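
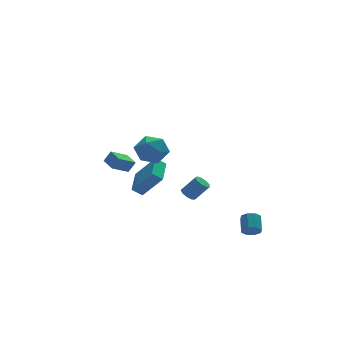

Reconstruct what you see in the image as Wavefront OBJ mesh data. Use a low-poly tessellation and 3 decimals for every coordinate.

v -3.456 1.794 -0.654
v -3.031 1.722 0.056
v -3.59 2.789 -0.473
v -3.165 2.717 0.237
v -2.335 2.063 -1.297
v -1.91 1.991 -0.587
v -2.469 3.058 -1.116
v -2.044 2.986 -0.406
v -2.916 -1.582 2.549
v -2.268 -2.174 1.933
v -3.232 -2.966 3.547
v -2.584 -3.558 2.931
v -2.174 -2.787 3.554
v -1.98 -1.931 2.937
v -3.52 -3.209 2.543
v -3.326 -2.353 1.926
v -2.641 -3.179 1.929
v -1.81 -2.918 2.554
v -3.69 -2.222 2.926
v -2.859 -1.961 3.551
v -0.006 -1.317 -2.007
v 0.273 -1.656 -2.321
v 1.045 -1.962 -1.308
v 0.766 -1.623 -0.993
v 0.424 -1.319 -2.334
v 1.195 -1.625 -1.321
v 0.373 -0.981 -2.194
v 1.145 -1.287 -1.18
v 0.146 -0.8 -1.966
v 0.917 -1.106 -0.952
v -0.153 -0.861 -1.757
v 0.618 -1.168 -0.743
v -0.383 -1.136 -1.665
v 0.389 -1.442 -0.652
v -0.436 -1.495 -1.733
v 0.335 -1.801 -0.72
v -0.288 -1.771 -1.929
v 0.484 -2.077 -0.916
v -0.008 -1.834 -2.161
v 0.764 -2.14 -1.148
v -0.911 3.436 -4.233
v -1.521 3.656 -3.747
v -0.021 5.046 -3.847
v -0.631 5.267 -3.362
v 0.031 2.533 -2.638
v -0.579 2.754 -2.153
v 0.921 4.144 -2.253
v 0.311 4.364 -1.767
v 2.731 -4.064 -4.23
v 3.225 -4.38 -4.062
v 3.582 -3.493 -3.442
v 3.089 -3.176 -3.61
v 3.295 -4.135 -4.453
v 3.652 -3.247 -3.833
v 3.034 -3.848 -4.714
v 3.392 -2.96 -4.093
v 2.596 -3.687 -4.691
v 2.954 -2.8 -4.07
v 2.238 -3.747 -4.398
v 2.595 -2.86 -3.778
v 2.168 -3.993 -4.007
v 2.525 -3.105 -3.387
v 2.428 -4.28 -3.747
v 2.786 -3.392 -3.126
v 2.866 -4.44 -3.77
v 3.224 -3.553 -3.149
f 2 4 1
f 5 2 1
f 1 4 3
f 3 5 1
f 2 8 4
f 6 2 5
f 6 8 2
f 4 8 3
f 7 5 3
f 3 8 7
f 7 6 5
f 8 6 7
f 9 20 14
f 9 14 10
f 9 10 16
f 9 16 19
f 9 19 20
f 10 14 18
f 14 20 13
f 20 19 11
f 19 16 15
f 16 10 17
f 12 18 13
f 12 13 11
f 12 11 15
f 12 15 17
f 12 17 18
f 13 18 14
f 11 13 20
f 15 11 19
f 17 15 16
f 18 17 10
f 22 21 25
f 22 25 23
f 23 25 26
f 23 26 24
f 25 21 27
f 25 27 26
f 26 27 28
f 26 28 24
f 27 21 29
f 27 29 28
f 28 29 30
f 28 30 24
f 29 21 31
f 29 31 30
f 30 31 32
f 30 32 24
f 31 21 33
f 31 33 32
f 32 33 34
f 32 34 24
f 33 21 35
f 33 35 34
f 34 35 36
f 34 36 24
f 35 21 37
f 35 37 36
f 36 37 38
f 36 38 24
f 37 21 39
f 37 39 38
f 38 39 40
f 38 40 24
f 39 21 22
f 39 22 40
f 40 22 23
f 40 23 24
f 42 44 41
f 45 42 41
f 41 44 43
f 43 45 41
f 42 48 44
f 46 42 45
f 46 48 42
f 44 48 43
f 47 45 43
f 43 48 47
f 47 46 45
f 48 46 47
f 50 49 53
f 50 53 51
f 51 53 54
f 51 54 52
f 53 49 55
f 53 55 54
f 54 55 56
f 54 56 52
f 55 49 57
f 55 57 56
f 56 57 58
f 56 58 52
f 57 49 59
f 57 59 58
f 58 59 60
f 58 60 52
f 59 49 61
f 59 61 60
f 60 61 62
f 60 62 52
f 61 49 63
f 61 63 62
f 62 63 64
f 62 64 52
f 63 49 65
f 63 65 64
f 64 65 66
f 64 66 52
f 65 49 50
f 65 50 66
f 66 50 51
f 66 51 52



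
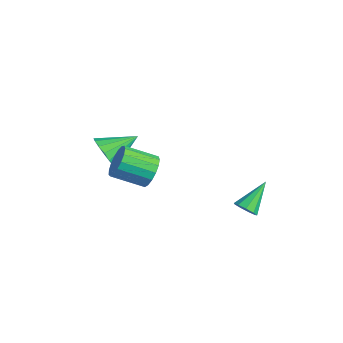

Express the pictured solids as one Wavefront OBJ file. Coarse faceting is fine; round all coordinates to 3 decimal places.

v 0.072 2.888 -2.084
v 0.505 2.669 -1.607
v -0.472 4.352 -0.916
v 0.718 2.972 -1.889
v 0.628 3.236 -2.261
v 0.278 3.337 -2.551
v -0.168 3.227 -2.622
v -0.503 2.959 -2.441
v -0.568 2.658 -2.093
v -0.335 2.464 -1.741
v 0.089 2.468 -1.549
v -4.101 -2.716 1.382
v -3.821 -3.181 2.281
v -3.879 -1.004 2.198
v -3.386 -3.121 2.037
v -3.115 -2.968 1.642
v -3.07 -2.758 1.188
v -3.261 -2.538 0.778
v -3.645 -2.359 0.507
v -4.133 -2.262 0.436
v -4.614 -2.269 0.582
v -4.977 -2.379 0.912
v -5.14 -2.566 1.349
v -5.065 -2.787 1.794
v -4.769 -2.992 2.144
v -4.32 -3.135 2.32
v -0.732 -1.891 2.134
v 0.032 -2.032 2.663
v -0.763 -3.451 3.434
v -1.528 -3.309 2.906
v -0.221 -1.755 2.911
v -1.016 -3.174 3.683
v -0.591 -1.509 2.982
v -1.386 -2.928 3.753
v -0.993 -1.351 2.858
v -1.789 -2.769 3.629
v -1.336 -1.316 2.569
v -2.132 -2.734 3.34
v -1.54 -1.413 2.18
v -2.336 -2.831 2.951
v -1.559 -1.619 1.78
v -2.355 -3.037 2.552
v -1.389 -1.888 1.462
v -2.185 -3.306 2.234
v -1.068 -2.157 1.298
v -1.864 -3.575 2.069
v -0.671 -2.365 1.325
v -1.466 -3.784 2.097
v -0.287 -2.465 1.538
v -1.083 -3.883 2.309
v -0.005 -2.433 1.887
v -0.801 -3.851 2.659
v 0.11 -2.277 2.293
v -0.686 -3.695 3.065
f 2 1 4
f 2 4 3
f 4 1 5
f 4 5 3
f 5 1 6
f 5 6 3
f 6 1 7
f 6 7 3
f 7 1 8
f 7 8 3
f 8 1 9
f 8 9 3
f 9 1 10
f 9 10 3
f 10 1 11
f 10 11 3
f 11 1 2
f 11 2 3
f 13 12 15
f 13 15 14
f 15 12 16
f 15 16 14
f 16 12 17
f 16 17 14
f 17 12 18
f 17 18 14
f 18 12 19
f 18 19 14
f 19 12 20
f 19 20 14
f 20 12 21
f 20 21 14
f 21 12 22
f 21 22 14
f 22 12 23
f 22 23 14
f 23 12 24
f 23 24 14
f 24 12 25
f 24 25 14
f 25 12 26
f 25 26 14
f 26 12 13
f 26 13 14
f 28 27 31
f 28 31 29
f 29 31 32
f 29 32 30
f 31 27 33
f 31 33 32
f 32 33 34
f 32 34 30
f 33 27 35
f 33 35 34
f 34 35 36
f 34 36 30
f 35 27 37
f 35 37 36
f 36 37 38
f 36 38 30
f 37 27 39
f 37 39 38
f 38 39 40
f 38 40 30
f 39 27 41
f 39 41 40
f 40 41 42
f 40 42 30
f 41 27 43
f 41 43 42
f 42 43 44
f 42 44 30
f 43 27 45
f 43 45 44
f 44 45 46
f 44 46 30
f 45 27 47
f 45 47 46
f 46 47 48
f 46 48 30
f 47 27 49
f 47 49 48
f 48 49 50
f 48 50 30
f 49 27 51
f 49 51 50
f 50 51 52
f 50 52 30
f 51 27 53
f 51 53 52
f 52 53 54
f 52 54 30
f 53 27 28
f 53 28 54
f 54 28 29
f 54 29 30



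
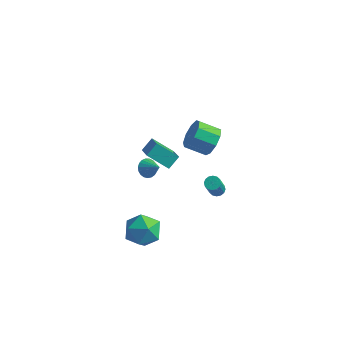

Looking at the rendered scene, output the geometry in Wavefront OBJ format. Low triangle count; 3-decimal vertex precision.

v -1.522 -2.021 -3.729
v -0.61 -2.315 -4.534
v -1.67 -3.965 -3.186
v -0.758 -4.259 -3.991
v -0.496 -3.591 -2.966
v -0.405 -2.389 -3.302
v -1.875 -3.891 -4.418
v -1.784 -2.689 -4.754
v -0.829 -3.471 -4.96
v 0.024 -3.285 -4.063
v -2.304 -2.995 -3.657
v -1.451 -2.809 -2.76
v 0.54 3.045 -4.657
v 0.948 2.778 -4.839
v 1.068 1.929 -3.325
v 0.66 2.195 -3.143
v 1.053 2.998 -4.724
v 1.174 2.149 -3.21
v 1.021 3.23 -4.591
v 1.142 2.381 -3.077
v 0.86 3.412 -4.476
v 0.98 2.563 -2.962
v 0.613 3.496 -4.41
v 0.734 2.647 -2.896
v 0.347 3.459 -4.409
v 0.467 2.61 -2.895
v 0.132 3.311 -4.475
v 0.252 2.462 -2.961
v 0.026 3.091 -4.59
v 0.147 2.242 -3.076
v 0.058 2.859 -4.723
v 0.179 2.01 -3.209
v 0.22 2.677 -4.838
v 0.34 1.828 -3.324
v 0.466 2.593 -4.904
v 0.587 1.744 -3.39
v 0.733 2.63 -4.905
v 0.853 1.781 -3.391
v -1.609 -1.672 0.734
v -1.228 -1.874 0.222
v -0.671 -1.908 1.526
v -1.169 -1.601 0.234
v -1.187 -1.342 0.332
v -1.277 -1.139 0.5
v -1.425 -1.028 0.709
v -1.605 -1.028 0.922
v -1.785 -1.14 1.102
v -1.935 -1.344 1.219
v -2.029 -1.604 1.252
v -2.05 -1.876 1.196
v -1.995 -2.113 1.059
v -1.873 -2.273 0.867
v -1.705 -2.33 0.651
v -1.521 -2.272 0.45
v -1.352 -2.111 0.298
v -1.523 -2.43 3.228
v -0.494 -3.663 4.333
v -1.281 -1.699 3.819
v -0.252 -2.933 4.924
v -0.248 -2.147 2.356
v 0.781 -3.381 3.461
v -0.006 -1.417 2.947
v 1.023 -2.65 4.052
v 0.196 3.064 0.019
v 0.736 2.96 0.901
v -0.475 2.452 1.583
v -1.016 2.556 0.701
v 0.446 3.609 0.869
v -0.765 3.101 1.551
v 0.038 4.002 0.439
v -1.173 3.494 1.121
v -0.296 3.957 -0.188
v -1.507 3.449 0.494
v -0.4 3.494 -0.718
v -1.611 2.986 -0.035
v -0.225 2.83 -0.903
v -1.436 2.321 -0.221
v 0.146 2.275 -0.657
v -1.065 1.767 0.026
v 0.541 2.089 -0.094
v -0.671 1.581 0.588
v 0.774 2.36 0.521
v -0.438 1.852 1.203
f 1 12 6
f 1 6 2
f 1 2 8
f 1 8 11
f 1 11 12
f 2 6 10
f 6 12 5
f 12 11 3
f 11 8 7
f 8 2 9
f 4 10 5
f 4 5 3
f 4 3 7
f 4 7 9
f 4 9 10
f 5 10 6
f 3 5 12
f 7 3 11
f 9 7 8
f 10 9 2
f 14 13 17
f 14 17 15
f 15 17 18
f 15 18 16
f 17 13 19
f 17 19 18
f 18 19 20
f 18 20 16
f 19 13 21
f 19 21 20
f 20 21 22
f 20 22 16
f 21 13 23
f 21 23 22
f 22 23 24
f 22 24 16
f 23 13 25
f 23 25 24
f 24 25 26
f 24 26 16
f 25 13 27
f 25 27 26
f 26 27 28
f 26 28 16
f 27 13 29
f 27 29 28
f 28 29 30
f 28 30 16
f 29 13 31
f 29 31 30
f 30 31 32
f 30 32 16
f 31 13 33
f 31 33 32
f 32 33 34
f 32 34 16
f 33 13 35
f 33 35 34
f 34 35 36
f 34 36 16
f 35 13 37
f 35 37 36
f 36 37 38
f 36 38 16
f 37 13 14
f 37 14 38
f 38 14 15
f 38 15 16
f 40 39 42
f 40 42 41
f 42 39 43
f 42 43 41
f 43 39 44
f 43 44 41
f 44 39 45
f 44 45 41
f 45 39 46
f 45 46 41
f 46 39 47
f 46 47 41
f 47 39 48
f 47 48 41
f 48 39 49
f 48 49 41
f 49 39 50
f 49 50 41
f 50 39 51
f 50 51 41
f 51 39 52
f 51 52 41
f 52 39 53
f 52 53 41
f 53 39 54
f 53 54 41
f 54 39 55
f 54 55 41
f 55 39 40
f 55 40 41
f 57 59 56
f 60 57 56
f 56 59 58
f 58 60 56
f 57 63 59
f 61 57 60
f 61 63 57
f 59 63 58
f 62 60 58
f 58 63 62
f 62 61 60
f 63 61 62
f 65 64 68
f 65 68 66
f 66 68 69
f 66 69 67
f 68 64 70
f 68 70 69
f 69 70 71
f 69 71 67
f 70 64 72
f 70 72 71
f 71 72 73
f 71 73 67
f 72 64 74
f 72 74 73
f 73 74 75
f 73 75 67
f 74 64 76
f 74 76 75
f 75 76 77
f 75 77 67
f 76 64 78
f 76 78 77
f 77 78 79
f 77 79 67
f 78 64 80
f 78 80 79
f 79 80 81
f 79 81 67
f 80 64 82
f 80 82 81
f 81 82 83
f 81 83 67
f 82 64 65
f 82 65 83
f 83 65 66
f 83 66 67



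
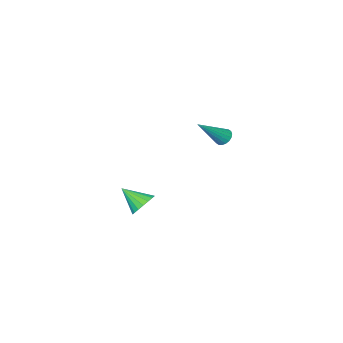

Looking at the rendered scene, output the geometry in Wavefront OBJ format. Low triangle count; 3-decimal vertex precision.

v 0.495 -2.794 -3.371
v 1.251 -2.496 -3.538
v 1.125 -3.866 -2.429
v 1.148 -2.298 -3.244
v 0.916 -2.198 -2.974
v 0.6 -2.217 -2.784
v 0.263 -2.349 -2.709
v -0.027 -2.57 -2.766
v -0.215 -2.835 -2.942
v -0.262 -3.092 -3.203
v -0.159 -3.289 -3.498
v 0.074 -3.389 -3.767
v 0.39 -3.371 -3.958
v 0.726 -3.239 -4.032
v 1.017 -3.018 -3.976
v 1.204 -2.753 -3.799
v -1.111 1.796 3.024
v -0.878 1.427 2.723
v 0.391 1.704 4.296
v -0.792 1.628 2.635
v -0.769 1.862 2.625
v -0.813 2.084 2.693
v -0.916 2.248 2.827
v -1.058 2.323 3
v -1.211 2.293 3.178
v -1.343 2.165 3.325
v -1.43 1.964 3.413
v -1.453 1.729 3.423
v -1.409 1.508 3.355
v -1.305 1.344 3.221
v -1.163 1.269 3.048
v -1.011 1.299 2.87
f 2 1 4
f 2 4 3
f 4 1 5
f 4 5 3
f 5 1 6
f 5 6 3
f 6 1 7
f 6 7 3
f 7 1 8
f 7 8 3
f 8 1 9
f 8 9 3
f 9 1 10
f 9 10 3
f 10 1 11
f 10 11 3
f 11 1 12
f 11 12 3
f 12 1 13
f 12 13 3
f 13 1 14
f 13 14 3
f 14 1 15
f 14 15 3
f 15 1 16
f 15 16 3
f 16 1 2
f 16 2 3
f 18 17 20
f 18 20 19
f 20 17 21
f 20 21 19
f 21 17 22
f 21 22 19
f 22 17 23
f 22 23 19
f 23 17 24
f 23 24 19
f 24 17 25
f 24 25 19
f 25 17 26
f 25 26 19
f 26 17 27
f 26 27 19
f 27 17 28
f 27 28 19
f 28 17 29
f 28 29 19
f 29 17 30
f 29 30 19
f 30 17 31
f 30 31 19
f 31 17 32
f 31 32 19
f 32 17 18
f 32 18 19



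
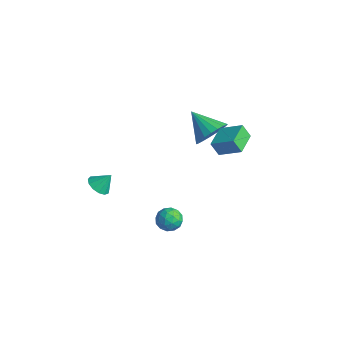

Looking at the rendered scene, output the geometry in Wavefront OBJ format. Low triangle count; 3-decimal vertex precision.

v 2.644 -1.768 -2.94
v 3.239 -1.303 -2.882
v 3.221 -2.397 -3.818
v 3.816 -1.932 -3.76
v 3.654 -2.412 -3.197
v 3.297 -2.023 -2.654
v 3.163 -1.677 -4.046
v 2.806 -1.288 -3.503
v 3.56 -1.247 -3.565
v 3.863 -1.701 -3.04
v 2.597 -1.999 -3.66
v 2.9 -2.453 -3.135
v 2.891 -1.48 -2.834
v 3.569 -2.22 -3.866
v 3.474 -2.502 -3.535
v 3.824 -2.229 -3.501
v 2.925 -1.903 -2.7
v 3.274 -1.63 -2.666
v 3.518 -2.282 -2.851
v 3.186 -2.07 -4.034
v 3.535 -1.797 -4
v 2.636 -1.471 -3.199
v 2.986 -1.198 -3.165
v 2.942 -1.418 -3.849
v 3.429 -1.174 -3.201
v 3.768 -1.544 -3.717
v 3.385 -1.394 -3.886
v 3.175 -1.166 -3.567
v 3.607 -1.441 -2.893
v 3.947 -1.811 -3.409
v 3.851 -2.093 -3.078
v 3.641 -1.864 -2.759
v 3.796 -1.408 -3.295
v 2.513 -1.889 -3.291
v 2.853 -2.259 -3.807
v 2.819 -1.836 -3.941
v 2.609 -1.607 -3.622
v 2.692 -2.156 -2.983
v 3.031 -2.526 -3.499
v 3.285 -2.534 -3.133
v 3.075 -2.306 -2.814
v 2.664 -2.292 -3.405
v 2.784 2.138 0.854
v 2.469 1.843 1.644
v 3.821 2.79 1.511
v 3.506 2.495 2.301
v 3.594 0.965 0.739
v 3.279 0.67 1.529
v 4.631 1.617 1.396
v 4.316 1.322 2.186
v 0.413 2.864 -0.787
v 0.994 2.383 -0.057
v -1.073 2.576 0.207
v 1.004 2.797 0.078
v 0.912 3.224 0.064
v 0.733 3.588 -0.097
v 0.499 3.827 -0.377
v 0.25 3.9 -0.728
v 0.029 3.794 -1.09
v -0.125 3.527 -1.399
v -0.187 3.145 -1.602
v -0.145 2.715 -1.664
v -0.006 2.311 -1.574
v 0.205 2.002 -1.348
v 0.452 1.843 -1.026
v 0.692 1.86 -0.661
v 0.884 2.051 -0.319
v 0.224 -4.135 -1.612
v 0.744 -3.881 -2.006
v 0.556 -3.565 -0.808
v 0.439 -3.636 -2.054
v 0.066 -3.549 -1.961
v -0.258 -3.648 -1.758
v -0.428 -3.901 -1.508
v -0.391 -4.229 -1.291
v -0.159 -4.526 -1.177
v 0.194 -4.7 -1.2
v 0.557 -4.694 -1.354
v 0.814 -4.51 -1.591
v 0.884 -4.207 -1.834
f 1 38 17
f 38 12 41
f 17 41 6
f 38 41 17
f 1 17 13
f 17 6 18
f 13 18 2
f 17 18 13
f 1 13 22
f 13 2 23
f 22 23 8
f 13 23 22
f 1 22 34
f 22 8 37
f 34 37 11
f 22 37 34
f 1 34 38
f 34 11 42
f 38 42 12
f 34 42 38
f 2 18 29
f 18 6 32
f 29 32 10
f 18 32 29
f 6 41 19
f 41 12 40
f 19 40 5
f 41 40 19
f 12 42 39
f 42 11 35
f 39 35 3
f 42 35 39
f 11 37 36
f 37 8 24
f 36 24 7
f 37 24 36
f 8 23 28
f 23 2 25
f 28 25 9
f 23 25 28
f 4 30 16
f 30 10 31
f 16 31 5
f 30 31 16
f 4 16 14
f 16 5 15
f 14 15 3
f 16 15 14
f 4 14 21
f 14 3 20
f 21 20 7
f 14 20 21
f 4 21 26
f 21 7 27
f 26 27 9
f 21 27 26
f 4 26 30
f 26 9 33
f 30 33 10
f 26 33 30
f 5 31 19
f 31 10 32
f 19 32 6
f 31 32 19
f 3 15 39
f 15 5 40
f 39 40 12
f 15 40 39
f 7 20 36
f 20 3 35
f 36 35 11
f 20 35 36
f 9 27 28
f 27 7 24
f 28 24 8
f 27 24 28
f 10 33 29
f 33 9 25
f 29 25 2
f 33 25 29
f 44 46 43
f 47 44 43
f 43 46 45
f 45 47 43
f 44 50 46
f 48 44 47
f 48 50 44
f 46 50 45
f 49 47 45
f 45 50 49
f 49 48 47
f 50 48 49
f 52 51 54
f 52 54 53
f 54 51 55
f 54 55 53
f 55 51 56
f 55 56 53
f 56 51 57
f 56 57 53
f 57 51 58
f 57 58 53
f 58 51 59
f 58 59 53
f 59 51 60
f 59 60 53
f 60 51 61
f 60 61 53
f 61 51 62
f 61 62 53
f 62 51 63
f 62 63 53
f 63 51 64
f 63 64 53
f 64 51 65
f 64 65 53
f 65 51 66
f 65 66 53
f 66 51 67
f 66 67 53
f 67 51 52
f 67 52 53
f 69 68 71
f 69 71 70
f 71 68 72
f 71 72 70
f 72 68 73
f 72 73 70
f 73 68 74
f 73 74 70
f 74 68 75
f 74 75 70
f 75 68 76
f 75 76 70
f 76 68 77
f 76 77 70
f 77 68 78
f 77 78 70
f 78 68 79
f 78 79 70
f 79 68 80
f 79 80 70
f 80 68 69
f 80 69 70



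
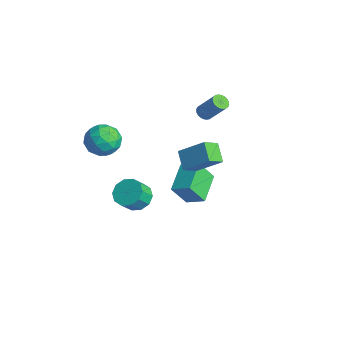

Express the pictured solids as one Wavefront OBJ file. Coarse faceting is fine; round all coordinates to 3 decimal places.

v -1.677 1.293 -3.103
v -1.831 0.437 -1.784
v -3.015 2.526 -2.459
v -3.169 1.67 -1.14
v -0.791 1.97 -2.56
v -0.945 1.114 -1.241
v -2.129 3.203 -1.916
v -2.283 2.347 -0.597
v -4.211 3.637 1.897
v -3.902 3.923 1.574
v -3 4.468 2.921
v -3.309 4.183 3.243
v -4.051 4.059 1.619
v -3.149 4.605 2.965
v -4.224 4.131 1.705
v -3.322 4.677 3.052
v -4.395 4.128 1.821
v -3.494 4.674 3.168
v -4.539 4.051 1.949
v -3.637 4.596 3.295
v -4.632 3.91 2.068
v -3.73 4.455 3.415
v -4.661 3.728 2.161
v -3.759 4.273 3.508
v -4.622 3.532 2.214
v -3.72 4.077 3.561
v -4.52 3.352 2.219
v -3.618 3.897 3.566
v -4.371 3.215 2.175
v -3.469 3.761 3.521
v -4.198 3.143 2.088
v -3.296 3.689 3.435
v -4.026 3.146 1.972
v -3.125 3.692 3.319
v -3.883 3.224 1.845
v -2.981 3.769 3.191
v -3.79 3.365 1.725
v -2.888 3.91 3.072
v -3.761 3.547 1.632
v -2.859 4.092 2.979
v -3.8 3.743 1.579
v -2.898 4.288 2.926
v -3.12 -2.41 3.347
v -2.196 -2.315 2.792
v -2.824 -4.125 3.548
v -1.9 -4.03 2.993
v -1.987 -3.588 3.977
v -2.17 -2.528 3.853
v -2.85 -3.912 2.487
v -3.033 -2.852 2.363
v -2.029 -3.243 2.26
v -1.495 -3.043 3.181
v -3.525 -3.397 3.159
v -2.991 -3.197 4.08
v -2.684 -2.212 3.052
v -2.336 -4.228 3.288
v -2.387 -3.968 3.867
v -1.844 -3.913 3.54
v -2.669 -2.337 3.676
v -2.126 -2.281 3.349
v -2.003 -3.03 4.046
v -2.894 -4.159 2.991
v -2.351 -4.103 2.664
v -3.176 -2.527 2.8
v -2.633 -2.472 2.473
v -3.017 -3.41 2.294
v -2.042 -2.702 2.413
v -1.868 -3.71 2.531
v -2.427 -3.64 2.233
v -2.534 -3.017 2.16
v -1.729 -2.584 2.954
v -1.555 -3.593 3.072
v -1.606 -3.333 3.651
v -1.714 -2.71 3.578
v -1.631 -3.13 2.641
v -3.465 -2.847 3.268
v -3.291 -3.856 3.386
v -3.306 -3.73 2.762
v -3.414 -3.107 2.689
v -3.152 -2.73 3.809
v -2.978 -3.738 3.927
v -2.486 -3.423 4.18
v -2.593 -2.8 4.107
v -3.389 -3.31 3.699
v 1.852 0.135 2.695
v 2.095 -0.782 3.271
v 0.884 0.329 3.411
v 1.127 -0.588 3.987
v 2.873 1.108 3.813
v 3.116 0.191 4.389
v 1.905 1.302 4.529
v 2.148 0.385 5.105
v 0.003 -2.396 0.062
v 0.791 -2.56 -0.317
v 1.065 -3.269 0.559
v 0.277 -3.104 0.938
v 0.85 -2.126 0.015
v 1.124 -2.835 0.892
v 0.585 -1.795 0.365
v 0.859 -2.504 1.242
v 0.098 -1.693 0.6
v 0.372 -2.402 1.476
v -0.425 -1.86 0.628
v -0.152 -2.568 1.505
v -0.785 -2.231 0.441
v -0.511 -2.94 1.317
v -0.844 -2.665 0.108
v -0.57 -3.374 0.985
v -0.579 -2.996 -0.242
v -0.305 -3.705 0.635
v -0.092 -3.098 -0.476
v 0.182 -3.807 0.4
v 0.432 -2.932 -0.505
v 0.705 -3.64 0.372
f 2 4 1
f 5 2 1
f 1 4 3
f 3 5 1
f 2 8 4
f 6 2 5
f 6 8 2
f 4 8 3
f 7 5 3
f 3 8 7
f 7 6 5
f 8 6 7
f 10 9 13
f 10 13 11
f 11 13 14
f 11 14 12
f 13 9 15
f 13 15 14
f 14 15 16
f 14 16 12
f 15 9 17
f 15 17 16
f 16 17 18
f 16 18 12
f 17 9 19
f 17 19 18
f 18 19 20
f 18 20 12
f 19 9 21
f 19 21 20
f 20 21 22
f 20 22 12
f 21 9 23
f 21 23 22
f 22 23 24
f 22 24 12
f 23 9 25
f 23 25 24
f 24 25 26
f 24 26 12
f 25 9 27
f 25 27 26
f 26 27 28
f 26 28 12
f 27 9 29
f 27 29 28
f 28 29 30
f 28 30 12
f 29 9 31
f 29 31 30
f 30 31 32
f 30 32 12
f 31 9 33
f 31 33 32
f 32 33 34
f 32 34 12
f 33 9 35
f 33 35 34
f 34 35 36
f 34 36 12
f 35 9 37
f 35 37 36
f 36 37 38
f 36 38 12
f 37 9 39
f 37 39 38
f 38 39 40
f 38 40 12
f 39 9 41
f 39 41 40
f 40 41 42
f 40 42 12
f 41 9 10
f 41 10 42
f 42 10 11
f 42 11 12
f 43 80 59
f 80 54 83
f 59 83 48
f 80 83 59
f 43 59 55
f 59 48 60
f 55 60 44
f 59 60 55
f 43 55 64
f 55 44 65
f 64 65 50
f 55 65 64
f 43 64 76
f 64 50 79
f 76 79 53
f 64 79 76
f 43 76 80
f 76 53 84
f 80 84 54
f 76 84 80
f 44 60 71
f 60 48 74
f 71 74 52
f 60 74 71
f 48 83 61
f 83 54 82
f 61 82 47
f 83 82 61
f 54 84 81
f 84 53 77
f 81 77 45
f 84 77 81
f 53 79 78
f 79 50 66
f 78 66 49
f 79 66 78
f 50 65 70
f 65 44 67
f 70 67 51
f 65 67 70
f 46 72 58
f 72 52 73
f 58 73 47
f 72 73 58
f 46 58 56
f 58 47 57
f 56 57 45
f 58 57 56
f 46 56 63
f 56 45 62
f 63 62 49
f 56 62 63
f 46 63 68
f 63 49 69
f 68 69 51
f 63 69 68
f 46 68 72
f 68 51 75
f 72 75 52
f 68 75 72
f 47 73 61
f 73 52 74
f 61 74 48
f 73 74 61
f 45 57 81
f 57 47 82
f 81 82 54
f 57 82 81
f 49 62 78
f 62 45 77
f 78 77 53
f 62 77 78
f 51 69 70
f 69 49 66
f 70 66 50
f 69 66 70
f 52 75 71
f 75 51 67
f 71 67 44
f 75 67 71
f 86 88 85
f 89 86 85
f 85 88 87
f 87 89 85
f 86 92 88
f 90 86 89
f 90 92 86
f 88 92 87
f 91 89 87
f 87 92 91
f 91 90 89
f 92 90 91
f 94 93 97
f 94 97 95
f 95 97 98
f 95 98 96
f 97 93 99
f 97 99 98
f 98 99 100
f 98 100 96
f 99 93 101
f 99 101 100
f 100 101 102
f 100 102 96
f 101 93 103
f 101 103 102
f 102 103 104
f 102 104 96
f 103 93 105
f 103 105 104
f 104 105 106
f 104 106 96
f 105 93 107
f 105 107 106
f 106 107 108
f 106 108 96
f 107 93 109
f 107 109 108
f 108 109 110
f 108 110 96
f 109 93 111
f 109 111 110
f 110 111 112
f 110 112 96
f 111 93 113
f 111 113 112
f 112 113 114
f 112 114 96
f 113 93 94
f 113 94 114
f 114 94 95
f 114 95 96



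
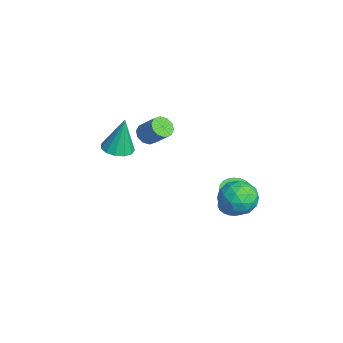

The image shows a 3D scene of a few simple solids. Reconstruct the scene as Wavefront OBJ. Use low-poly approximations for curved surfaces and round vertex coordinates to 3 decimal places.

v -1.58 -1.618 -1.371
v -0.73 -1.394 -1.422
v -1.56 -1.222 0.731
v -0.989 -0.978 -1.498
v -1.436 -0.766 -1.534
v -1.928 -0.824 -1.518
v -2.309 -1.134 -1.456
v -2.459 -1.598 -1.367
v -2.33 -2.069 -1.279
v -1.962 -2.396 -1.221
v -1.473 -2.477 -1.21
v -1.018 -2.285 -1.251
v -0.741 -1.881 -1.329
v -3.33 0.177 -1.746
v -2.792 0.215 -2.176
v -2.032 0.901 -1.164
v -2.57 0.863 -0.734
v -3.031 0.564 -2.233
v -2.271 1.25 -1.221
v -3.384 0.765 -2.104
v -2.624 1.451 -1.091
v -3.717 0.741 -1.838
v -2.957 1.427 -0.825
v -3.902 0.502 -1.537
v -3.141 1.188 -0.525
v -3.868 0.139 -1.316
v -3.108 0.825 -0.304
v -3.629 -0.21 -1.259
v -2.869 0.476 -0.247
v -3.276 -0.411 -1.389
v -2.516 0.275 -0.376
v -2.943 -0.387 -1.655
v -2.183 0.299 -0.642
v -2.759 -0.148 -1.955
v -1.998 0.538 -0.943
v 3.707 4.363 -2.705
v 4.359 4.094 -1.869
v 2.641 3.006 -2.311
v 3.293 2.737 -1.475
v 2.701 3.655 -1.433
v 3.359 4.494 -1.676
v 3.641 2.606 -2.504
v 4.299 3.445 -2.747
v 4.318 3.008 -1.745
v 3.737 3.656 -1.083
v 3.263 3.444 -3.097
v 2.682 4.092 -2.435
v 4.126 4.347 -2.321
v 2.874 2.753 -1.859
v 2.526 3.292 -1.834
v 2.909 3.134 -1.343
v 3.539 4.583 -2.208
v 3.922 4.424 -1.717
v 2.947 4.166 -1.46
v 3.078 2.676 -2.463
v 3.461 2.517 -1.972
v 4.091 3.966 -2.837
v 4.474 3.808 -2.346
v 4.053 2.934 -2.72
v 4.485 3.551 -1.757
v 3.859 2.754 -1.526
v 4.063 2.677 -2.13
v 4.45 3.17 -2.273
v 4.144 3.932 -1.368
v 3.518 3.134 -1.137
v 3.169 3.674 -1.112
v 3.556 4.167 -1.255
v 4.12 3.294 -1.295
v 3.482 3.966 -3.043
v 2.856 3.168 -2.812
v 3.444 2.933 -2.925
v 3.831 3.426 -3.068
v 3.141 4.346 -2.654
v 2.515 3.549 -2.423
v 2.55 3.93 -1.907
v 2.937 4.423 -2.05
v 2.88 3.806 -2.885
v 1.599 3.736 -4.123
v 2.178 4.248 -4.286
v 2.68 4.216 -2.599
v 2.101 3.704 -2.437
v 1.948 4.44 -4.213
v 2.449 4.407 -2.527
v 1.664 4.524 -4.127
v 2.165 4.491 -2.441
v 1.37 4.488 -4.041
v 1.872 4.455 -2.354
v 1.111 4.338 -3.967
v 1.613 4.305 -2.28
v 0.927 4.096 -3.917
v 1.428 4.063 -2.23
v 0.845 3.799 -3.898
v 1.346 3.767 -2.211
v 0.877 3.493 -3.913
v 1.379 3.461 -2.227
v 1.02 3.224 -3.961
v 1.522 3.192 -2.274
v 1.251 3.033 -4.033
v 1.752 3 -2.347
v 1.535 2.949 -4.119
v 2.036 2.916 -2.433
v 1.828 2.985 -4.206
v 2.33 2.952 -2.519
v 2.087 3.135 -4.28
v 2.589 3.102 -2.593
v 2.272 3.377 -4.33
v 2.773 3.344 -2.643
v 2.354 3.673 -4.349
v 2.855 3.641 -2.662
v 2.321 3.979 -4.333
v 2.823 3.947 -2.647
f 2 1 4
f 2 4 3
f 4 1 5
f 4 5 3
f 5 1 6
f 5 6 3
f 6 1 7
f 6 7 3
f 7 1 8
f 7 8 3
f 8 1 9
f 8 9 3
f 9 1 10
f 9 10 3
f 10 1 11
f 10 11 3
f 11 1 12
f 11 12 3
f 12 1 13
f 12 13 3
f 13 1 2
f 13 2 3
f 15 14 18
f 15 18 16
f 16 18 19
f 16 19 17
f 18 14 20
f 18 20 19
f 19 20 21
f 19 21 17
f 20 14 22
f 20 22 21
f 21 22 23
f 21 23 17
f 22 14 24
f 22 24 23
f 23 24 25
f 23 25 17
f 24 14 26
f 24 26 25
f 25 26 27
f 25 27 17
f 26 14 28
f 26 28 27
f 27 28 29
f 27 29 17
f 28 14 30
f 28 30 29
f 29 30 31
f 29 31 17
f 30 14 32
f 30 32 31
f 31 32 33
f 31 33 17
f 32 14 34
f 32 34 33
f 33 34 35
f 33 35 17
f 34 14 15
f 34 15 35
f 35 15 16
f 35 16 17
f 36 73 52
f 73 47 76
f 52 76 41
f 73 76 52
f 36 52 48
f 52 41 53
f 48 53 37
f 52 53 48
f 36 48 57
f 48 37 58
f 57 58 43
f 48 58 57
f 36 57 69
f 57 43 72
f 69 72 46
f 57 72 69
f 36 69 73
f 69 46 77
f 73 77 47
f 69 77 73
f 37 53 64
f 53 41 67
f 64 67 45
f 53 67 64
f 41 76 54
f 76 47 75
f 54 75 40
f 76 75 54
f 47 77 74
f 77 46 70
f 74 70 38
f 77 70 74
f 46 72 71
f 72 43 59
f 71 59 42
f 72 59 71
f 43 58 63
f 58 37 60
f 63 60 44
f 58 60 63
f 39 65 51
f 65 45 66
f 51 66 40
f 65 66 51
f 39 51 49
f 51 40 50
f 49 50 38
f 51 50 49
f 39 49 56
f 49 38 55
f 56 55 42
f 49 55 56
f 39 56 61
f 56 42 62
f 61 62 44
f 56 62 61
f 39 61 65
f 61 44 68
f 65 68 45
f 61 68 65
f 40 66 54
f 66 45 67
f 54 67 41
f 66 67 54
f 38 50 74
f 50 40 75
f 74 75 47
f 50 75 74
f 42 55 71
f 55 38 70
f 71 70 46
f 55 70 71
f 44 62 63
f 62 42 59
f 63 59 43
f 62 59 63
f 45 68 64
f 68 44 60
f 64 60 37
f 68 60 64
f 79 78 82
f 79 82 80
f 80 82 83
f 80 83 81
f 82 78 84
f 82 84 83
f 83 84 85
f 83 85 81
f 84 78 86
f 84 86 85
f 85 86 87
f 85 87 81
f 86 78 88
f 86 88 87
f 87 88 89
f 87 89 81
f 88 78 90
f 88 90 89
f 89 90 91
f 89 91 81
f 90 78 92
f 90 92 91
f 91 92 93
f 91 93 81
f 92 78 94
f 92 94 93
f 93 94 95
f 93 95 81
f 94 78 96
f 94 96 95
f 95 96 97
f 95 97 81
f 96 78 98
f 96 98 97
f 97 98 99
f 97 99 81
f 98 78 100
f 98 100 99
f 99 100 101
f 99 101 81
f 100 78 102
f 100 102 101
f 101 102 103
f 101 103 81
f 102 78 104
f 102 104 103
f 103 104 105
f 103 105 81
f 104 78 106
f 104 106 105
f 105 106 107
f 105 107 81
f 106 78 108
f 106 108 107
f 107 108 109
f 107 109 81
f 108 78 110
f 108 110 109
f 109 110 111
f 109 111 81
f 110 78 79
f 110 79 111
f 111 79 80
f 111 80 81



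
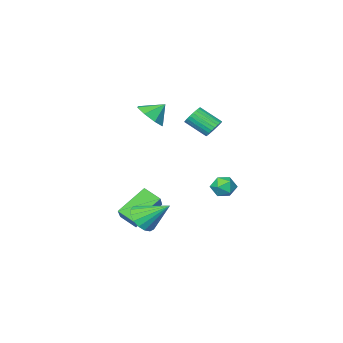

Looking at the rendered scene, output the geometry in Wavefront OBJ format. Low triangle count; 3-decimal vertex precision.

v 2.506 2.809 -2.764
v 3.037 2.55 -2.112
v 1.714 3.971 -1.656
v 3.248 2.866 -2.294
v 3.288 3.17 -2.583
v 3.149 3.39 -2.914
v 2.863 3.478 -3.21
v 2.495 3.412 -3.404
v 2.13 3.208 -3.452
v 1.85 2.913 -3.342
v 1.721 2.594 -3.099
v 1.772 2.324 -2.78
v 1.991 2.165 -2.457
v 2.327 2.154 -2.204
v 2.705 2.293 -2.08
v 0.222 1.142 -3.049
v 0.605 0.3 -2.531
v 0.956 2.06 -2.101
v 1.339 1.219 -1.583
v 1.781 1.121 -4.237
v 2.164 0.28 -3.719
v 2.515 2.04 -3.289
v 2.898 1.198 -2.771
v -1.684 2.891 2.35
v -1.147 3.036 2.101
v -0.518 2.074 2.901
v -1.056 1.929 3.15
v -1.154 3.185 2.287
v -0.525 2.223 3.086
v -1.242 3.29 2.482
v -0.613 2.328 3.281
v -1.397 3.333 2.656
v -0.768 2.371 3.456
v -1.596 3.31 2.785
v -0.967 2.348 3.584
v -1.809 3.223 2.847
v -1.18 2.261 3.646
v -2.002 3.085 2.833
v -1.374 2.123 3.633
v -2.148 2.917 2.746
v -1.519 1.956 3.546
v -2.222 2.746 2.599
v -1.593 1.784 3.399
v -2.215 2.597 2.414
v -1.586 1.635 3.213
v -2.127 2.492 2.219
v -1.498 1.53 3.018
v -1.972 2.449 2.044
v -1.343 1.487 2.844
v -1.773 2.472 1.916
v -1.144 1.51 2.715
v -1.56 2.559 1.854
v -0.931 1.597 2.653
v -1.366 2.697 1.867
v -0.738 1.735 2.667
v -1.221 2.864 1.954
v -0.592 1.903 2.754
v -2.493 3.184 -2.178
v -1.99 2.814 -1.788
v -3.17 2.206 -2.232
v -2.667 1.836 -1.842
v -3.062 2.369 -1.522
v -2.643 2.974 -1.489
v -2.517 2.046 -2.531
v -2.098 2.651 -2.498
v -2.005 2.111 -2.006
v -2.342 2.311 -1.383
v -2.818 2.709 -2.637
v -3.155 2.909 -2.014
v 0.982 1.239 3.28
v 1.59 1.03 3.939
v 0.278 1.521 4.02
v 1.639 1.7 3.73
v 1.304 2.101 3.258
v 0.78 1.996 2.799
v 0.375 1.448 2.622
v 0.326 0.778 2.83
v 0.661 0.377 3.303
v 1.185 0.482 3.762
f 2 1 4
f 2 4 3
f 4 1 5
f 4 5 3
f 5 1 6
f 5 6 3
f 6 1 7
f 6 7 3
f 7 1 8
f 7 8 3
f 8 1 9
f 8 9 3
f 9 1 10
f 9 10 3
f 10 1 11
f 10 11 3
f 11 1 12
f 11 12 3
f 12 1 13
f 12 13 3
f 13 1 14
f 13 14 3
f 14 1 15
f 14 15 3
f 15 1 2
f 15 2 3
f 17 19 16
f 20 17 16
f 16 19 18
f 18 20 16
f 17 23 19
f 21 17 20
f 21 23 17
f 19 23 18
f 22 20 18
f 18 23 22
f 22 21 20
f 23 21 22
f 25 24 28
f 25 28 26
f 26 28 29
f 26 29 27
f 28 24 30
f 28 30 29
f 29 30 31
f 29 31 27
f 30 24 32
f 30 32 31
f 31 32 33
f 31 33 27
f 32 24 34
f 32 34 33
f 33 34 35
f 33 35 27
f 34 24 36
f 34 36 35
f 35 36 37
f 35 37 27
f 36 24 38
f 36 38 37
f 37 38 39
f 37 39 27
f 38 24 40
f 38 40 39
f 39 40 41
f 39 41 27
f 40 24 42
f 40 42 41
f 41 42 43
f 41 43 27
f 42 24 44
f 42 44 43
f 43 44 45
f 43 45 27
f 44 24 46
f 44 46 45
f 45 46 47
f 45 47 27
f 46 24 48
f 46 48 47
f 47 48 49
f 47 49 27
f 48 24 50
f 48 50 49
f 49 50 51
f 49 51 27
f 50 24 52
f 50 52 51
f 51 52 53
f 51 53 27
f 52 24 54
f 52 54 53
f 53 54 55
f 53 55 27
f 54 24 56
f 54 56 55
f 55 56 57
f 55 57 27
f 56 24 25
f 56 25 57
f 57 25 26
f 57 26 27
f 58 69 63
f 58 63 59
f 58 59 65
f 58 65 68
f 58 68 69
f 59 63 67
f 63 69 62
f 69 68 60
f 68 65 64
f 65 59 66
f 61 67 62
f 61 62 60
f 61 60 64
f 61 64 66
f 61 66 67
f 62 67 63
f 60 62 69
f 64 60 68
f 66 64 65
f 67 66 59
f 71 70 73
f 71 73 72
f 73 70 74
f 73 74 72
f 74 70 75
f 74 75 72
f 75 70 76
f 75 76 72
f 76 70 77
f 76 77 72
f 77 70 78
f 77 78 72
f 78 70 79
f 78 79 72
f 79 70 71
f 79 71 72



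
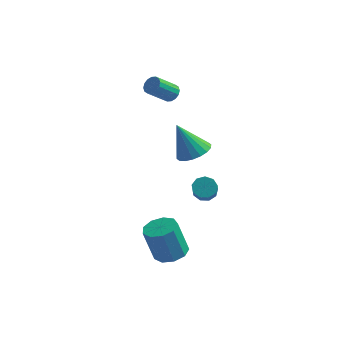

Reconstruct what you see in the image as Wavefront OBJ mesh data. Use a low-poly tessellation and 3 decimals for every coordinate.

v 0.012 -0.764 -0.19
v 0.313 -0.319 0.139
v 0.549 -1.171 1.078
v 0.248 -1.616 0.75
v -0.105 -0.32 0.242
v 0.131 -1.172 1.181
v -0.469 -0.53 0.144
v -0.232 -1.382 1.083
v -0.607 -0.849 -0.111
v -0.371 -1.701 0.829
v -0.456 -1.128 -0.402
v -0.22 -1.98 0.537
v -0.086 -1.237 -0.594
v 0.15 -2.089 0.345
v 0.33 -1.125 -0.597
v 0.566 -1.977 0.343
v 0.597 -0.843 -0.409
v 0.833 -1.696 0.53
v 0.59 -0.525 -0.119
v 0.827 -1.377 0.821
v -1.057 -2.758 -3.6
v -0.256 -3.101 -3.378
v -0.801 -3.186 -1.539
v -1.603 -2.842 -1.76
v -0.238 -2.487 -3.344
v -0.783 -2.572 -1.505
v -0.604 -1.999 -3.43
v -1.149 -2.084 -1.591
v -1.182 -1.866 -3.595
v -1.727 -1.951 -1.756
v -1.702 -2.151 -3.762
v -2.247 -2.235 -1.923
v -1.92 -2.719 -3.853
v -2.465 -2.804 -2.014
v -1.735 -3.305 -3.826
v -2.28 -3.39 -1.986
v -1.233 -3.636 -3.692
v -1.778 -3.72 -1.853
v -0.649 -3.555 -3.515
v -1.194 -3.64 -1.676
v -3.281 4.051 2.988
v -2.808 3.791 3.135
v -3.565 2.969 4.12
v -4.039 3.229 3.972
v -2.826 4.02 3.312
v -3.583 3.198 4.297
v -2.966 4.257 3.402
v -3.723 3.435 4.387
v -3.191 4.439 3.381
v -3.948 3.617 4.366
v -3.44 4.517 3.255
v -4.197 3.695 4.24
v -3.646 4.47 3.057
v -4.404 3.648 4.042
v -3.755 4.311 2.84
v -4.512 3.489 3.825
v -3.737 4.082 2.663
v -4.494 3.26 3.648
v -3.597 3.845 2.573
v -4.354 3.023 3.558
v -3.372 3.663 2.594
v -4.129 2.841 3.579
v -3.123 3.585 2.72
v -3.88 2.763 3.705
v -2.916 3.632 2.918
v -3.674 2.81 3.903
v -0.862 0.201 1.788
v -0.027 0.257 2.217
v -1.758 0.219 3.532
v -0.13 0.658 2.16
v -0.378 0.969 2.029
v -0.721 1.128 1.851
v -1.093 1.103 1.66
v -1.419 0.899 1.495
v -1.634 0.557 1.388
v -1.697 0.145 1.36
v -1.595 -0.257 1.417
v -1.347 -0.568 1.547
v -1.003 -0.726 1.726
v -0.632 -0.702 1.916
v -0.306 -0.498 2.081
v -0.09 -0.156 2.189
f 2 1 5
f 2 5 3
f 3 5 6
f 3 6 4
f 5 1 7
f 5 7 6
f 6 7 8
f 6 8 4
f 7 1 9
f 7 9 8
f 8 9 10
f 8 10 4
f 9 1 11
f 9 11 10
f 10 11 12
f 10 12 4
f 11 1 13
f 11 13 12
f 12 13 14
f 12 14 4
f 13 1 15
f 13 15 14
f 14 15 16
f 14 16 4
f 15 1 17
f 15 17 16
f 16 17 18
f 16 18 4
f 17 1 19
f 17 19 18
f 18 19 20
f 18 20 4
f 19 1 2
f 19 2 20
f 20 2 3
f 20 3 4
f 22 21 25
f 22 25 23
f 23 25 26
f 23 26 24
f 25 21 27
f 25 27 26
f 26 27 28
f 26 28 24
f 27 21 29
f 27 29 28
f 28 29 30
f 28 30 24
f 29 21 31
f 29 31 30
f 30 31 32
f 30 32 24
f 31 21 33
f 31 33 32
f 32 33 34
f 32 34 24
f 33 21 35
f 33 35 34
f 34 35 36
f 34 36 24
f 35 21 37
f 35 37 36
f 36 37 38
f 36 38 24
f 37 21 39
f 37 39 38
f 38 39 40
f 38 40 24
f 39 21 22
f 39 22 40
f 40 22 23
f 40 23 24
f 42 41 45
f 42 45 43
f 43 45 46
f 43 46 44
f 45 41 47
f 45 47 46
f 46 47 48
f 46 48 44
f 47 41 49
f 47 49 48
f 48 49 50
f 48 50 44
f 49 41 51
f 49 51 50
f 50 51 52
f 50 52 44
f 51 41 53
f 51 53 52
f 52 53 54
f 52 54 44
f 53 41 55
f 53 55 54
f 54 55 56
f 54 56 44
f 55 41 57
f 55 57 56
f 56 57 58
f 56 58 44
f 57 41 59
f 57 59 58
f 58 59 60
f 58 60 44
f 59 41 61
f 59 61 60
f 60 61 62
f 60 62 44
f 61 41 63
f 61 63 62
f 62 63 64
f 62 64 44
f 63 41 65
f 63 65 64
f 64 65 66
f 64 66 44
f 65 41 42
f 65 42 66
f 66 42 43
f 66 43 44
f 68 67 70
f 68 70 69
f 70 67 71
f 70 71 69
f 71 67 72
f 71 72 69
f 72 67 73
f 72 73 69
f 73 67 74
f 73 74 69
f 74 67 75
f 74 75 69
f 75 67 76
f 75 76 69
f 76 67 77
f 76 77 69
f 77 67 78
f 77 78 69
f 78 67 79
f 78 79 69
f 79 67 80
f 79 80 69
f 80 67 81
f 80 81 69
f 81 67 82
f 81 82 69
f 82 67 68
f 82 68 69



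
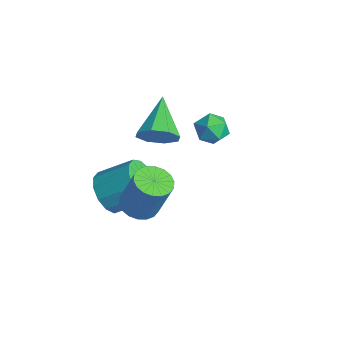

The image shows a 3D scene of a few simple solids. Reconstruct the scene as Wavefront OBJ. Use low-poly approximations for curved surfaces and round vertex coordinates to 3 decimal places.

v 0.012 1.074 2.494
v 0.283 0.674 3.277
v -1.532 1.966 3.486
v 0.583 1.303 3.178
v 0.549 1.798 2.678
v 0.199 1.87 2.071
v -0.26 1.475 1.712
v -0.56 0.845 1.81
v -0.525 0.35 2.31
v -0.176 0.279 2.917
v 0.616 -1.33 0.366
v 1.526 -1.786 0.293
v 2.213 -0.566 1.221
v 1.304 -0.11 1.294
v 1.489 -1.426 -0.154
v 2.176 -0.206 0.774
v 1.175 -1.036 -0.435
v 1.862 0.185 0.493
v 0.684 -0.738 -0.462
v 1.371 0.482 0.466
v 0.171 -0.629 -0.226
v 0.858 0.591 0.702
v -0.2 -0.743 0.198
v 0.487 0.478 1.126
v -0.312 -1.042 0.675
v 0.375 0.178 1.603
v -0.129 -1.434 1.054
v 0.558 -0.213 1.982
v 0.29 -1.792 1.215
v 0.978 -0.572 2.143
v 0.813 -2.004 1.106
v 1.501 -0.783 2.034
v 1.274 -2.002 0.762
v 1.961 -0.781 1.69
v 3.038 -1.017 1.634
v 3.533 -1.645 1.604
v 4.118 -1.271 3.415
v 3.622 -0.643 3.446
v 3.735 -1.378 1.483
v 4.32 -1.004 3.295
v 3.8 -1.04 1.393
v 4.385 -0.666 3.204
v 3.713 -0.697 1.35
v 4.298 -0.323 3.162
v 3.493 -0.418 1.364
v 4.078 -0.044 3.175
v 3.183 -0.257 1.431
v 3.768 0.117 3.242
v 2.843 -0.247 1.538
v 3.428 0.127 3.35
v 2.542 -0.389 1.665
v 3.127 -0.015 3.476
v 2.34 -0.656 1.785
v 2.925 -0.282 3.597
v 2.275 -0.994 1.876
v 2.86 -0.62 3.687
v 2.362 -1.337 1.918
v 2.947 -0.963 3.73
v 2.582 -1.616 1.905
v 3.167 -1.242 3.716
v 2.892 -1.777 1.838
v 3.477 -1.403 3.649
v 3.232 -1.787 1.73
v 3.817 -1.413 3.542
v -0.508 4.292 1.777
v -0.122 3.835 1.2
v -1.698 3.865 1.32
v -1.312 3.408 0.743
v -1.255 3.199 1.544
v -0.52 3.463 1.827
v -1.3 4.237 0.693
v -0.565 4.501 0.976
v -0.612 3.802 0.53
v -0.584 3.16 1.056
v -1.236 4.54 1.464
v -1.208 3.898 1.99
f 2 1 4
f 2 4 3
f 4 1 5
f 4 5 3
f 5 1 6
f 5 6 3
f 6 1 7
f 6 7 3
f 7 1 8
f 7 8 3
f 8 1 9
f 8 9 3
f 9 1 10
f 9 10 3
f 10 1 2
f 10 2 3
f 12 11 15
f 12 15 13
f 13 15 16
f 13 16 14
f 15 11 17
f 15 17 16
f 16 17 18
f 16 18 14
f 17 11 19
f 17 19 18
f 18 19 20
f 18 20 14
f 19 11 21
f 19 21 20
f 20 21 22
f 20 22 14
f 21 11 23
f 21 23 22
f 22 23 24
f 22 24 14
f 23 11 25
f 23 25 24
f 24 25 26
f 24 26 14
f 25 11 27
f 25 27 26
f 26 27 28
f 26 28 14
f 27 11 29
f 27 29 28
f 28 29 30
f 28 30 14
f 29 11 31
f 29 31 30
f 30 31 32
f 30 32 14
f 31 11 33
f 31 33 32
f 32 33 34
f 32 34 14
f 33 11 12
f 33 12 34
f 34 12 13
f 34 13 14
f 36 35 39
f 36 39 37
f 37 39 40
f 37 40 38
f 39 35 41
f 39 41 40
f 40 41 42
f 40 42 38
f 41 35 43
f 41 43 42
f 42 43 44
f 42 44 38
f 43 35 45
f 43 45 44
f 44 45 46
f 44 46 38
f 45 35 47
f 45 47 46
f 46 47 48
f 46 48 38
f 47 35 49
f 47 49 48
f 48 49 50
f 48 50 38
f 49 35 51
f 49 51 50
f 50 51 52
f 50 52 38
f 51 35 53
f 51 53 52
f 52 53 54
f 52 54 38
f 53 35 55
f 53 55 54
f 54 55 56
f 54 56 38
f 55 35 57
f 55 57 56
f 56 57 58
f 56 58 38
f 57 35 59
f 57 59 58
f 58 59 60
f 58 60 38
f 59 35 61
f 59 61 60
f 60 61 62
f 60 62 38
f 61 35 63
f 61 63 62
f 62 63 64
f 62 64 38
f 63 35 36
f 63 36 64
f 64 36 37
f 64 37 38
f 65 76 70
f 65 70 66
f 65 66 72
f 65 72 75
f 65 75 76
f 66 70 74
f 70 76 69
f 76 75 67
f 75 72 71
f 72 66 73
f 68 74 69
f 68 69 67
f 68 67 71
f 68 71 73
f 68 73 74
f 69 74 70
f 67 69 76
f 71 67 75
f 73 71 72
f 74 73 66



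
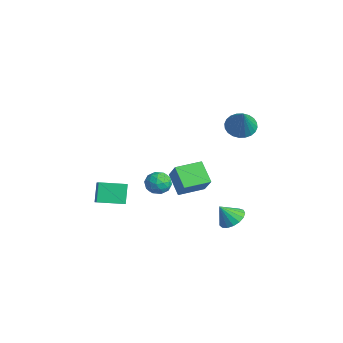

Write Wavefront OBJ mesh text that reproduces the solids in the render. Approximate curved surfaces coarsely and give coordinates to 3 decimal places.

v 1.009 2.89 -4.04
v 1.869 2.595 -4.083
v 0.811 2.15 -2.94
v 1.894 2.953 -3.837
v 1.717 3.297 -3.638
v 1.377 3.548 -3.53
v 0.954 3.648 -3.539
v 0.542 3.574 -3.663
v 0.238 3.344 -3.873
v 0.111 3.01 -4.121
v 0.189 2.648 -4.351
v 0.455 2.341 -4.509
v 0.848 2.161 -4.56
v 1.278 2.147 -4.491
v 1.647 2.304 -4.319
v -0.516 -0.584 -0.324
v 0.31 -0.789 -0.359
v -0.83 -1.731 -1.021
v -0.004 -1.936 -1.056
v -0.417 -1.959 -0.312
v -0.223 -1.25 0.119
v -0.297 -1.27 -1.499
v -0.103 -0.561 -1.068
v 0.445 -1.213 -1.086
v 0.371 -1.639 -0.352
v -0.891 -0.881 -1.028
v -0.965 -1.307 -0.294
v -0.075 -0.586 -0.28
v -0.445 -1.934 -1.1
v -0.687 -1.948 -0.662
v -0.202 -2.068 -0.683
v -0.388 -0.857 0.001
v 0.097 -0.978 -0.02
v -0.33 -1.665 0.008
v -0.617 -1.542 -1.36
v -0.132 -1.663 -1.381
v -0.318 -0.452 -0.697
v 0.167 -0.572 -0.718
v -0.19 -0.855 -1.388
v 0.49 -0.955 -0.728
v 0.305 -1.629 -1.138
v 0.132 -1.238 -1.398
v 0.247 -0.821 -1.145
v 0.446 -1.206 -0.297
v 0.261 -1.88 -0.707
v 0.019 -1.893 -0.269
v 0.133 -1.477 -0.016
v 0.526 -1.455 -0.724
v -0.781 -0.64 -0.673
v -0.966 -1.314 -1.083
v -0.653 -1.043 -1.364
v -0.539 -0.627 -1.111
v -0.825 -0.891 -0.242
v -1.01 -1.565 -0.652
v -0.767 -1.699 -0.235
v -0.652 -1.282 0.018
v -1.046 -1.065 -0.656
v -0.531 4.087 2.76
v 0.248 4.02 2.186
v 0.671 3.653 4.44
v 0.254 4.388 2.276
v 0.14 4.709 2.441
v -0.075 4.936 2.653
v -0.36 5.034 2.883
v -0.671 4.987 3.093
v -0.961 4.803 3.253
v -1.185 4.51 3.338
v -1.31 4.153 3.335
v -1.316 3.786 3.245
v -1.202 3.464 3.08
v -0.987 3.237 2.867
v -0.702 3.14 2.638
v -0.391 3.186 2.428
v -0.101 3.37 2.268
v 0.123 3.663 2.183
v -2.492 0.944 -3.609
v -3.76 0.884 -2.54
v -2.497 2.682 -3.517
v -3.765 2.622 -2.448
v -1.395 0.878 -2.312
v -2.663 0.818 -1.243
v -1.4 2.616 -2.22
v -2.668 2.556 -1.151
v -3.576 -3.813 -1.971
v -1.832 -4.325 -0.803
v -2.987 -2.251 -2.165
v -1.244 -2.763 -0.997
v -2.896 -4.217 -3.163
v -1.153 -4.729 -1.995
v -2.308 -2.655 -3.357
v -0.564 -3.167 -2.189
f 2 1 4
f 2 4 3
f 4 1 5
f 4 5 3
f 5 1 6
f 5 6 3
f 6 1 7
f 6 7 3
f 7 1 8
f 7 8 3
f 8 1 9
f 8 9 3
f 9 1 10
f 9 10 3
f 10 1 11
f 10 11 3
f 11 1 12
f 11 12 3
f 12 1 13
f 12 13 3
f 13 1 14
f 13 14 3
f 14 1 15
f 14 15 3
f 15 1 2
f 15 2 3
f 16 53 32
f 53 27 56
f 32 56 21
f 53 56 32
f 16 32 28
f 32 21 33
f 28 33 17
f 32 33 28
f 16 28 37
f 28 17 38
f 37 38 23
f 28 38 37
f 16 37 49
f 37 23 52
f 49 52 26
f 37 52 49
f 16 49 53
f 49 26 57
f 53 57 27
f 49 57 53
f 17 33 44
f 33 21 47
f 44 47 25
f 33 47 44
f 21 56 34
f 56 27 55
f 34 55 20
f 56 55 34
f 27 57 54
f 57 26 50
f 54 50 18
f 57 50 54
f 26 52 51
f 52 23 39
f 51 39 22
f 52 39 51
f 23 38 43
f 38 17 40
f 43 40 24
f 38 40 43
f 19 45 31
f 45 25 46
f 31 46 20
f 45 46 31
f 19 31 29
f 31 20 30
f 29 30 18
f 31 30 29
f 19 29 36
f 29 18 35
f 36 35 22
f 29 35 36
f 19 36 41
f 36 22 42
f 41 42 24
f 36 42 41
f 19 41 45
f 41 24 48
f 45 48 25
f 41 48 45
f 20 46 34
f 46 25 47
f 34 47 21
f 46 47 34
f 18 30 54
f 30 20 55
f 54 55 27
f 30 55 54
f 22 35 51
f 35 18 50
f 51 50 26
f 35 50 51
f 24 42 43
f 42 22 39
f 43 39 23
f 42 39 43
f 25 48 44
f 48 24 40
f 44 40 17
f 48 40 44
f 59 58 61
f 59 61 60
f 61 58 62
f 61 62 60
f 62 58 63
f 62 63 60
f 63 58 64
f 63 64 60
f 64 58 65
f 64 65 60
f 65 58 66
f 65 66 60
f 66 58 67
f 66 67 60
f 67 58 68
f 67 68 60
f 68 58 69
f 68 69 60
f 69 58 70
f 69 70 60
f 70 58 71
f 70 71 60
f 71 58 72
f 71 72 60
f 72 58 73
f 72 73 60
f 73 58 74
f 73 74 60
f 74 58 75
f 74 75 60
f 75 58 59
f 75 59 60
f 77 79 76
f 80 77 76
f 76 79 78
f 78 80 76
f 77 83 79
f 81 77 80
f 81 83 77
f 79 83 78
f 82 80 78
f 78 83 82
f 82 81 80
f 83 81 82
f 85 87 84
f 88 85 84
f 84 87 86
f 86 88 84
f 85 91 87
f 89 85 88
f 89 91 85
f 87 91 86
f 90 88 86
f 86 91 90
f 90 89 88
f 91 89 90



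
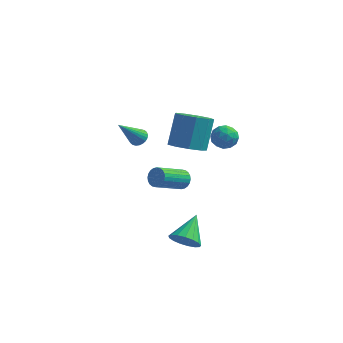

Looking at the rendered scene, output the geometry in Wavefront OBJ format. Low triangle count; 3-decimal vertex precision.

v -2.374 3.553 -0.185
v -1.86 3.616 0.099
v -3.166 2.407 1.505
v -1.974 3.802 0.171
v -2.149 3.95 0.19
v -2.359 4.038 0.151
v -2.57 4.052 0.062
v -2.752 3.99 -0.066
v -2.876 3.862 -0.211
v -2.924 3.686 -0.352
v -2.887 3.491 -0.468
v -2.773 3.305 -0.541
v -2.598 3.156 -0.559
v -2.389 3.068 -0.521
v -2.177 3.054 -0.431
v -1.996 3.116 -0.304
v -1.872 3.245 -0.158
v -1.824 3.42 -0.017
v 1.705 -1.551 -4.067
v 2.171 -1.181 -4.769
v 1.915 0.031 -3.093
v 1.752 -1.074 -4.852
v 1.323 -1.076 -4.756
v 0.981 -1.187 -4.502
v 0.804 -1.381 -4.149
v 0.834 -1.614 -3.776
v 1.063 -1.833 -3.471
v 1.44 -1.987 -3.302
v 1.877 -2.041 -3.308
v 2.274 -1.983 -3.488
v 2.541 -1.826 -3.801
v 2.617 -1.606 -4.175
v 2.483 -1.373 -4.524
v 1.197 0.614 1.856
v 1.886 1.28 1.38
v 1.972 2.412 3.088
v 1.283 1.746 3.564
v 1.2 1.506 1.265
v 1.286 2.638 2.972
v 0.512 1.315 1.426
v 0.598 2.446 3.133
v 0.145 0.796 1.789
v 0.23 1.927 3.496
v 0.27 0.192 2.183
v 0.356 1.323 3.89
v 0.829 -0.215 2.424
v 0.915 0.917 4.131
v 1.56 -0.233 2.4
v 1.646 0.899 4.107
v 2.122 0.145 2.121
v 2.207 1.277 3.828
v 2.25 0.742 1.719
v 2.336 1.874 3.426
v 3.433 0.711 2.595
v 3.997 0.641 3.142
v 2.603 0.139 3.378
v 3.167 0.069 3.925
v 2.88 0.781 3.743
v 3.393 1.134 3.26
v 3.207 -0.354 3.26
v 3.72 -0.001 2.777
v 3.857 -0.018 3.553
v 3.655 0.684 3.851
v 2.945 0.096 2.669
v 2.743 0.798 2.967
v 3.788 0.726 2.8
v 2.812 0.054 3.72
v 2.644 0.472 3.613
v 2.975 0.431 3.935
v 3.433 1.016 2.869
v 3.764 0.975 3.19
v 3.108 1.057 3.544
v 2.836 -0.195 3.33
v 3.167 -0.236 3.651
v 3.625 0.349 2.585
v 3.956 0.308 2.907
v 3.492 -0.277 2.976
v 4.037 0.298 3.363
v 3.549 -0.038 3.823
v 3.573 -0.287 3.433
v 3.874 -0.079 3.148
v 3.919 0.71 3.538
v 3.431 0.374 3.998
v 3.262 0.792 3.892
v 3.564 1 3.607
v 3.836 0.323 3.78
v 3.169 0.406 2.522
v 2.681 0.07 2.982
v 3.036 -0.22 2.913
v 3.338 -0.012 2.628
v 3.051 0.818 2.697
v 2.563 0.482 3.157
v 2.726 0.859 3.372
v 3.027 1.067 3.087
v 2.764 0.457 2.74
v -0.029 4.027 -3.596
v 0.529 3.818 -3.311
v -0.533 2.385 -2.28
v -1.091 2.593 -2.564
v 0.45 3.997 -3.143
v -0.611 2.563 -2.112
v 0.299 4.18 -3.044
v -0.762 2.747 -2.013
v 0.098 4.34 -3.029
v -0.963 2.907 -1.998
v -0.123 4.452 -3.1
v -1.184 3.019 -2.069
v -0.329 4.5 -3.246
v -1.39 3.066 -2.215
v -0.49 4.475 -3.446
v -1.551 3.042 -2.415
v -0.581 4.382 -3.668
v -1.642 2.949 -2.637
v -0.587 4.235 -3.88
v -1.649 2.802 -2.849
v -0.509 4.057 -4.048
v -1.57 2.623 -3.017
v -0.358 3.873 -4.147
v -1.419 2.44 -3.116
v -0.157 3.713 -4.162
v -1.218 2.28 -3.131
v 0.064 3.601 -4.091
v -0.997 2.168 -3.06
v 0.27 3.554 -3.945
v -0.791 2.12 -2.914
v 0.431 3.578 -3.745
v -0.63 2.145 -2.714
v 0.522 3.671 -3.523
v -0.539 2.238 -2.492
f 2 1 4
f 2 4 3
f 4 1 5
f 4 5 3
f 5 1 6
f 5 6 3
f 6 1 7
f 6 7 3
f 7 1 8
f 7 8 3
f 8 1 9
f 8 9 3
f 9 1 10
f 9 10 3
f 10 1 11
f 10 11 3
f 11 1 12
f 11 12 3
f 12 1 13
f 12 13 3
f 13 1 14
f 13 14 3
f 14 1 15
f 14 15 3
f 15 1 16
f 15 16 3
f 16 1 17
f 16 17 3
f 17 1 18
f 17 18 3
f 18 1 2
f 18 2 3
f 20 19 22
f 20 22 21
f 22 19 23
f 22 23 21
f 23 19 24
f 23 24 21
f 24 19 25
f 24 25 21
f 25 19 26
f 25 26 21
f 26 19 27
f 26 27 21
f 27 19 28
f 27 28 21
f 28 19 29
f 28 29 21
f 29 19 30
f 29 30 21
f 30 19 31
f 30 31 21
f 31 19 32
f 31 32 21
f 32 19 33
f 32 33 21
f 33 19 20
f 33 20 21
f 35 34 38
f 35 38 36
f 36 38 39
f 36 39 37
f 38 34 40
f 38 40 39
f 39 40 41
f 39 41 37
f 40 34 42
f 40 42 41
f 41 42 43
f 41 43 37
f 42 34 44
f 42 44 43
f 43 44 45
f 43 45 37
f 44 34 46
f 44 46 45
f 45 46 47
f 45 47 37
f 46 34 48
f 46 48 47
f 47 48 49
f 47 49 37
f 48 34 50
f 48 50 49
f 49 50 51
f 49 51 37
f 50 34 52
f 50 52 51
f 51 52 53
f 51 53 37
f 52 34 35
f 52 35 53
f 53 35 36
f 53 36 37
f 54 91 70
f 91 65 94
f 70 94 59
f 91 94 70
f 54 70 66
f 70 59 71
f 66 71 55
f 70 71 66
f 54 66 75
f 66 55 76
f 75 76 61
f 66 76 75
f 54 75 87
f 75 61 90
f 87 90 64
f 75 90 87
f 54 87 91
f 87 64 95
f 91 95 65
f 87 95 91
f 55 71 82
f 71 59 85
f 82 85 63
f 71 85 82
f 59 94 72
f 94 65 93
f 72 93 58
f 94 93 72
f 65 95 92
f 95 64 88
f 92 88 56
f 95 88 92
f 64 90 89
f 90 61 77
f 89 77 60
f 90 77 89
f 61 76 81
f 76 55 78
f 81 78 62
f 76 78 81
f 57 83 69
f 83 63 84
f 69 84 58
f 83 84 69
f 57 69 67
f 69 58 68
f 67 68 56
f 69 68 67
f 57 67 74
f 67 56 73
f 74 73 60
f 67 73 74
f 57 74 79
f 74 60 80
f 79 80 62
f 74 80 79
f 57 79 83
f 79 62 86
f 83 86 63
f 79 86 83
f 58 84 72
f 84 63 85
f 72 85 59
f 84 85 72
f 56 68 92
f 68 58 93
f 92 93 65
f 68 93 92
f 60 73 89
f 73 56 88
f 89 88 64
f 73 88 89
f 62 80 81
f 80 60 77
f 81 77 61
f 80 77 81
f 63 86 82
f 86 62 78
f 82 78 55
f 86 78 82
f 97 96 100
f 97 100 98
f 98 100 101
f 98 101 99
f 100 96 102
f 100 102 101
f 101 102 103
f 101 103 99
f 102 96 104
f 102 104 103
f 103 104 105
f 103 105 99
f 104 96 106
f 104 106 105
f 105 106 107
f 105 107 99
f 106 96 108
f 106 108 107
f 107 108 109
f 107 109 99
f 108 96 110
f 108 110 109
f 109 110 111
f 109 111 99
f 110 96 112
f 110 112 111
f 111 112 113
f 111 113 99
f 112 96 114
f 112 114 113
f 113 114 115
f 113 115 99
f 114 96 116
f 114 116 115
f 115 116 117
f 115 117 99
f 116 96 118
f 116 118 117
f 117 118 119
f 117 119 99
f 118 96 120
f 118 120 119
f 119 120 121
f 119 121 99
f 120 96 122
f 120 122 121
f 121 122 123
f 121 123 99
f 122 96 124
f 122 124 123
f 123 124 125
f 123 125 99
f 124 96 126
f 124 126 125
f 125 126 127
f 125 127 99
f 126 96 128
f 126 128 127
f 127 128 129
f 127 129 99
f 128 96 97
f 128 97 129
f 129 97 98
f 129 98 99



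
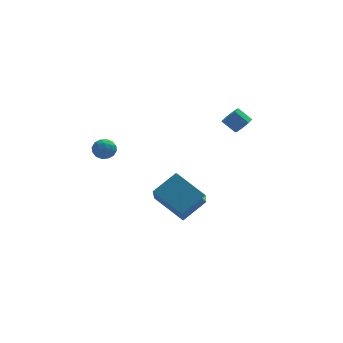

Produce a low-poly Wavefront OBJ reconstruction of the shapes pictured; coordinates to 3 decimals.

v -4.368 -1.394 -0.294
v -4.056 -0.876 -0.695
v -3.364 -1.544 0.295
v -3.052 -1.026 -0.106
v -3.568 -0.853 0.373
v -4.189 -0.759 0.009
v -3.231 -1.661 -0.409
v -3.852 -1.567 -0.773
v -3.353 -1.041 -0.766
v -3.561 -0.541 -0.282
v -3.859 -1.879 -0.118
v -4.067 -1.379 0.366
v -4.3 -1.121 -0.546
v -3.12 -1.299 0.146
v -3.423 -1.196 0.427
v -3.239 -0.892 0.192
v -4.378 -1.053 -0.132
v -4.195 -0.749 -0.368
v -3.908 -0.735 0.26
v -3.225 -1.671 -0.032
v -3.042 -1.367 -0.268
v -4.181 -1.528 -0.592
v -3.997 -1.224 -0.827
v -3.512 -1.685 -0.66
v -3.704 -0.914 -0.823
v -3.113 -1.003 -0.477
v -3.219 -1.375 -0.656
v -3.584 -1.321 -0.869
v -3.826 -0.62 -0.539
v -3.236 -0.709 -0.193
v -3.539 -0.607 0.088
v -3.904 -0.552 -0.125
v -3.413 -0.717 -0.581
v -4.184 -1.711 -0.207
v -3.594 -1.8 0.139
v -3.516 -1.868 -0.275
v -3.881 -1.813 -0.488
v -4.307 -1.417 0.077
v -3.716 -1.506 0.423
v -3.836 -1.099 0.469
v -4.201 -1.045 0.256
v -4.007 -1.703 0.181
v 4.309 2.351 -0.754
v 4.753 2.82 -0.54
v 4.015 3.197 0.168
v 3.571 2.729 -0.046
v 4.461 2.989 -0.936
v 3.722 3.366 -0.228
v 4.079 2.785 -1.225
v 3.341 3.162 -0.517
v 3.833 2.326 -1.238
v 3.094 2.704 -0.531
v 3.865 1.883 -0.968
v 3.127 2.26 -0.26
v 4.158 1.714 -0.572
v 3.419 2.091 0.136
v 4.539 1.918 -0.283
v 3.801 2.295 0.425
v 4.786 2.376 -0.269
v 4.047 2.754 0.438
v -1.301 -3.955 -2.016
v 0.012 -3.205 -1.097
v -1.119 -2.587 -3.394
v 0.195 -1.836 -2.475
v 0.145 -5.204 -3.065
v 1.459 -4.453 -2.146
v 0.328 -3.835 -4.443
v 1.641 -3.085 -3.524
f 1 38 17
f 38 12 41
f 17 41 6
f 38 41 17
f 1 17 13
f 17 6 18
f 13 18 2
f 17 18 13
f 1 13 22
f 13 2 23
f 22 23 8
f 13 23 22
f 1 22 34
f 22 8 37
f 34 37 11
f 22 37 34
f 1 34 38
f 34 11 42
f 38 42 12
f 34 42 38
f 2 18 29
f 18 6 32
f 29 32 10
f 18 32 29
f 6 41 19
f 41 12 40
f 19 40 5
f 41 40 19
f 12 42 39
f 42 11 35
f 39 35 3
f 42 35 39
f 11 37 36
f 37 8 24
f 36 24 7
f 37 24 36
f 8 23 28
f 23 2 25
f 28 25 9
f 23 25 28
f 4 30 16
f 30 10 31
f 16 31 5
f 30 31 16
f 4 16 14
f 16 5 15
f 14 15 3
f 16 15 14
f 4 14 21
f 14 3 20
f 21 20 7
f 14 20 21
f 4 21 26
f 21 7 27
f 26 27 9
f 21 27 26
f 4 26 30
f 26 9 33
f 30 33 10
f 26 33 30
f 5 31 19
f 31 10 32
f 19 32 6
f 31 32 19
f 3 15 39
f 15 5 40
f 39 40 12
f 15 40 39
f 7 20 36
f 20 3 35
f 36 35 11
f 20 35 36
f 9 27 28
f 27 7 24
f 28 24 8
f 27 24 28
f 10 33 29
f 33 9 25
f 29 25 2
f 33 25 29
f 44 43 47
f 44 47 45
f 45 47 48
f 45 48 46
f 47 43 49
f 47 49 48
f 48 49 50
f 48 50 46
f 49 43 51
f 49 51 50
f 50 51 52
f 50 52 46
f 51 43 53
f 51 53 52
f 52 53 54
f 52 54 46
f 53 43 55
f 53 55 54
f 54 55 56
f 54 56 46
f 55 43 57
f 55 57 56
f 56 57 58
f 56 58 46
f 57 43 59
f 57 59 58
f 58 59 60
f 58 60 46
f 59 43 44
f 59 44 60
f 60 44 45
f 60 45 46
f 62 64 61
f 65 62 61
f 61 64 63
f 63 65 61
f 62 68 64
f 66 62 65
f 66 68 62
f 64 68 63
f 67 65 63
f 63 68 67
f 67 66 65
f 68 66 67



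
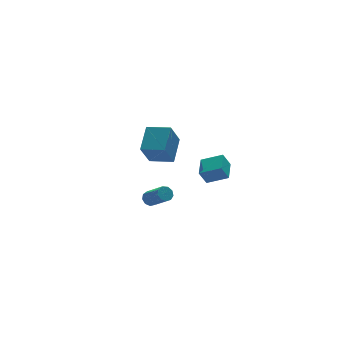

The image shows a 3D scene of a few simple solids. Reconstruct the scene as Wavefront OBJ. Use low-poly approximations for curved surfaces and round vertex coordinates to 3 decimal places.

v 2.857 -0.936 -1.144
v 2.376 -0.871 -0.213
v 3.582 0.25 -0.852
v 3.101 0.315 0.079
v 3.919 -1.735 -0.539
v 3.438 -1.67 0.392
v 4.644 -0.549 -0.247
v 4.163 -0.484 0.684
v -2.112 -2.413 4.002
v -1.165 -1.214 4.935
v -1.297 -1.879 2.488
v -0.35 -0.68 3.421
v -1.05 -3.42 4.219
v -0.103 -2.221 5.152
v -0.235 -2.886 2.705
v 0.712 -1.687 3.638
v 0.943 2.872 -4.294
v 1.154 2.569 -4.728
v 1.588 1.285 -3.621
v 1.377 1.588 -3.186
v 1.433 2.795 -4.575
v 1.867 1.511 -3.468
v 1.482 3.057 -4.291
v 1.916 1.773 -3.183
v 1.279 3.232 -4.008
v 1.714 1.948 -2.9
v 0.919 3.239 -3.858
v 1.353 1.955 -2.751
v 0.57 3.074 -3.913
v 1.004 1.79 -2.806
v 0.396 2.815 -4.145
v 0.83 1.531 -3.038
v 0.477 2.582 -4.447
v 0.911 1.298 -3.34
v 0.776 2.485 -4.677
v 1.211 1.201 -3.57
f 2 4 1
f 5 2 1
f 1 4 3
f 3 5 1
f 2 8 4
f 6 2 5
f 6 8 2
f 4 8 3
f 7 5 3
f 3 8 7
f 7 6 5
f 8 6 7
f 10 12 9
f 13 10 9
f 9 12 11
f 11 13 9
f 10 16 12
f 14 10 13
f 14 16 10
f 12 16 11
f 15 13 11
f 11 16 15
f 15 14 13
f 16 14 15
f 18 17 21
f 18 21 19
f 19 21 22
f 19 22 20
f 21 17 23
f 21 23 22
f 22 23 24
f 22 24 20
f 23 17 25
f 23 25 24
f 24 25 26
f 24 26 20
f 25 17 27
f 25 27 26
f 26 27 28
f 26 28 20
f 27 17 29
f 27 29 28
f 28 29 30
f 28 30 20
f 29 17 31
f 29 31 30
f 30 31 32
f 30 32 20
f 31 17 33
f 31 33 32
f 32 33 34
f 32 34 20
f 33 17 35
f 33 35 34
f 34 35 36
f 34 36 20
f 35 17 18
f 35 18 36
f 36 18 19
f 36 19 20



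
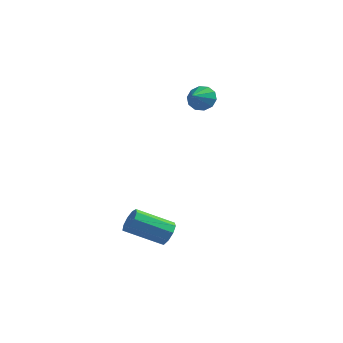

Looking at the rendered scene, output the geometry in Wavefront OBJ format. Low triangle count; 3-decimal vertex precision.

v -0.443 3.653 3.669
v -0.134 3.356 2.993
v -0.357 2.507 4.211
v 0.239 3.517 3.274
v 0.352 3.73 3.705
v 0.162 3.913 4.123
v -0.26 3.997 4.367
v -0.752 3.949 4.345
v -1.125 3.788 4.064
v -1.238 3.575 3.632
v -1.048 3.392 3.215
v -0.626 3.308 2.97
v 1.171 -2.392 -2.968
v 1.564 -2.394 -2.353
v 0.062 -3.411 -1.397
v -0.331 -3.408 -2.012
v 1.277 -1.986 -2.37
v -0.225 -3.003 -1.414
v 0.94 -1.768 -2.667
v -0.562 -2.785 -1.711
v 0.711 -1.841 -3.105
v -0.791 -2.858 -2.149
v 0.697 -2.173 -3.479
v -0.804 -3.189 -2.523
v 0.905 -2.606 -3.613
v -0.596 -3.623 -2.657
v 1.237 -2.939 -3.446
v -0.264 -3.956 -2.49
v 1.538 -3.016 -3.055
v 0.037 -4.033 -2.099
v 1.667 -2.801 -2.623
v 0.166 -3.818 -1.667
f 2 1 4
f 2 4 3
f 4 1 5
f 4 5 3
f 5 1 6
f 5 6 3
f 6 1 7
f 6 7 3
f 7 1 8
f 7 8 3
f 8 1 9
f 8 9 3
f 9 1 10
f 9 10 3
f 10 1 11
f 10 11 3
f 11 1 12
f 11 12 3
f 12 1 2
f 12 2 3
f 14 13 17
f 14 17 15
f 15 17 18
f 15 18 16
f 17 13 19
f 17 19 18
f 18 19 20
f 18 20 16
f 19 13 21
f 19 21 20
f 20 21 22
f 20 22 16
f 21 13 23
f 21 23 22
f 22 23 24
f 22 24 16
f 23 13 25
f 23 25 24
f 24 25 26
f 24 26 16
f 25 13 27
f 25 27 26
f 26 27 28
f 26 28 16
f 27 13 29
f 27 29 28
f 28 29 30
f 28 30 16
f 29 13 31
f 29 31 30
f 30 31 32
f 30 32 16
f 31 13 14
f 31 14 32
f 32 14 15
f 32 15 16



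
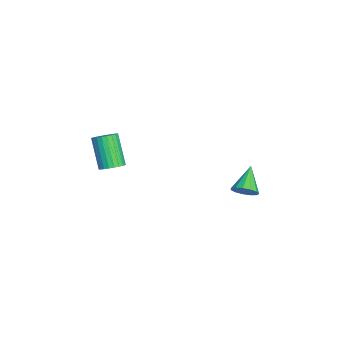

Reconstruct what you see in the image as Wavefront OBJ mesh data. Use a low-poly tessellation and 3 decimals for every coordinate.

v -2.598 -3.825 -1.499
v -2.192 -4.15 -1.292
v -3.076 -4.44 -0.014
v -3.482 -4.115 -0.221
v -2.137 -3.956 -1.209
v -3.02 -4.245 0.068
v -2.152 -3.741 -1.171
v -3.036 -4.031 0.106
v -2.235 -3.539 -1.183
v -3.119 -3.829 0.095
v -2.373 -3.381 -1.242
v -3.257 -3.671 0.035
v -2.546 -3.29 -1.341
v -3.429 -3.58 -0.064
v -2.726 -3.281 -1.464
v -3.61 -3.571 -0.187
v -2.887 -3.355 -1.592
v -3.771 -3.644 -0.315
v -3.004 -3.5 -1.706
v -3.888 -3.79 -0.428
v -3.06 -3.695 -1.788
v -3.943 -3.984 -0.511
v -3.044 -3.909 -1.826
v -3.928 -4.199 -0.549
v -2.961 -4.111 -1.815
v -3.845 -4.401 -0.537
v -2.823 -4.269 -1.755
v -3.707 -4.559 -0.478
v -2.651 -4.36 -1.656
v -3.534 -4.65 -0.379
v -2.47 -4.369 -1.533
v -3.354 -4.659 -0.256
v -2.309 -4.296 -1.405
v -3.193 -4.585 -0.128
v -3.412 1.657 -3.886
v -3.103 2.138 -3.672
v -4.468 1.983 -3.094
v -3.276 2.248 -3.948
v -3.491 2.171 -4.204
v -3.682 1.931 -4.359
v -3.787 1.603 -4.364
v -3.772 1.293 -4.217
v -3.644 1.098 -3.965
v -3.441 1.081 -3.688
v -3.229 1.246 -3.473
v -3.076 1.542 -3.39
v -3.028 1.874 -3.464
f 2 1 5
f 2 5 3
f 3 5 6
f 3 6 4
f 5 1 7
f 5 7 6
f 6 7 8
f 6 8 4
f 7 1 9
f 7 9 8
f 8 9 10
f 8 10 4
f 9 1 11
f 9 11 10
f 10 11 12
f 10 12 4
f 11 1 13
f 11 13 12
f 12 13 14
f 12 14 4
f 13 1 15
f 13 15 14
f 14 15 16
f 14 16 4
f 15 1 17
f 15 17 16
f 16 17 18
f 16 18 4
f 17 1 19
f 17 19 18
f 18 19 20
f 18 20 4
f 19 1 21
f 19 21 20
f 20 21 22
f 20 22 4
f 21 1 23
f 21 23 22
f 22 23 24
f 22 24 4
f 23 1 25
f 23 25 24
f 24 25 26
f 24 26 4
f 25 1 27
f 25 27 26
f 26 27 28
f 26 28 4
f 27 1 29
f 27 29 28
f 28 29 30
f 28 30 4
f 29 1 31
f 29 31 30
f 30 31 32
f 30 32 4
f 31 1 33
f 31 33 32
f 32 33 34
f 32 34 4
f 33 1 2
f 33 2 34
f 34 2 3
f 34 3 4
f 36 35 38
f 36 38 37
f 38 35 39
f 38 39 37
f 39 35 40
f 39 40 37
f 40 35 41
f 40 41 37
f 41 35 42
f 41 42 37
f 42 35 43
f 42 43 37
f 43 35 44
f 43 44 37
f 44 35 45
f 44 45 37
f 45 35 46
f 45 46 37
f 46 35 47
f 46 47 37
f 47 35 36
f 47 36 37



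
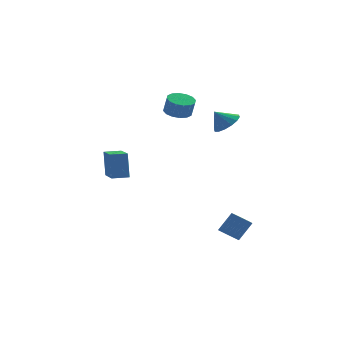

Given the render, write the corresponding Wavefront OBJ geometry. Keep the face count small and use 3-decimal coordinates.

v 3.245 -2.725 -4.198
v 3.667 -2.425 -4.608
v 4.437 -2.036 -3.531
v 4.015 -2.335 -3.122
v 3.456 -2.2 -4.539
v 4.226 -1.811 -3.462
v 3.197 -2.095 -4.392
v 3.967 -1.706 -3.315
v 2.949 -2.135 -4.2
v 3.719 -1.745 -3.123
v 2.769 -2.309 -4.008
v 3.539 -1.92 -2.931
v 2.698 -2.579 -3.86
v 3.468 -2.189 -2.783
v 2.752 -2.882 -3.789
v 3.522 -2.493 -2.712
v 2.919 -3.149 -3.812
v 3.689 -2.76 -2.735
v 3.161 -3.319 -3.924
v 3.931 -2.929 -2.847
v 3.422 -3.352 -4.098
v 4.192 -2.963 -3.021
v 3.642 -3.242 -4.296
v 4.413 -2.853 -3.219
v 3.772 -3.014 -4.471
v 4.542 -2.625 -3.394
v 3.781 -2.719 -4.584
v 4.551 -2.33 -3.507
v 3.369 -0.477 3.322
v 4.045 -0.254 3.857
v 2.671 -0.463 4.198
v 3.87 0.147 3.712
v 3.562 0.381 3.462
v 3.202 0.385 3.175
v 2.886 0.158 2.927
v 2.7 -0.239 2.785
v 2.694 -0.699 2.787
v 2.868 -1.1 2.932
v 3.176 -1.334 3.182
v 3.536 -1.339 3.469
v 3.852 -1.112 3.717
v 4.038 -0.715 3.859
v 0.942 2.349 3.308
v 1.623 2.823 3.31
v 1.8 2.565 4.333
v 1.118 2.091 4.332
v 1.305 3.085 3.431
v 1.481 2.828 4.454
v 0.889 3.15 3.519
v 1.066 2.892 4.542
v 0.488 3 3.55
v 0.664 2.743 4.574
v 0.208 2.676 3.517
v 0.385 2.418 4.541
v 0.125 2.264 3.428
v 0.301 2.006 4.451
v 0.26 1.875 3.307
v 0.437 1.617 4.33
v 0.579 1.612 3.186
v 0.755 1.355 4.209
v 0.994 1.548 3.098
v 1.171 1.29 4.121
v 1.396 1.697 3.066
v 1.572 1.44 4.09
v 1.675 2.022 3.099
v 1.852 1.764 4.123
v 1.759 2.434 3.189
v 1.935 2.176 4.212
v -2.975 -1.638 -0.165
v -3.042 -1.227 1.442
v -3.211 0.391 -0.693
v -3.278 0.802 0.914
v -2.002 -1.522 -0.154
v -2.069 -1.111 1.453
v -2.238 0.507 -0.682
v -2.305 0.918 0.925
f 2 1 5
f 2 5 3
f 3 5 6
f 3 6 4
f 5 1 7
f 5 7 6
f 6 7 8
f 6 8 4
f 7 1 9
f 7 9 8
f 8 9 10
f 8 10 4
f 9 1 11
f 9 11 10
f 10 11 12
f 10 12 4
f 11 1 13
f 11 13 12
f 12 13 14
f 12 14 4
f 13 1 15
f 13 15 14
f 14 15 16
f 14 16 4
f 15 1 17
f 15 17 16
f 16 17 18
f 16 18 4
f 17 1 19
f 17 19 18
f 18 19 20
f 18 20 4
f 19 1 21
f 19 21 20
f 20 21 22
f 20 22 4
f 21 1 23
f 21 23 22
f 22 23 24
f 22 24 4
f 23 1 25
f 23 25 24
f 24 25 26
f 24 26 4
f 25 1 27
f 25 27 26
f 26 27 28
f 26 28 4
f 27 1 2
f 27 2 28
f 28 2 3
f 28 3 4
f 30 29 32
f 30 32 31
f 32 29 33
f 32 33 31
f 33 29 34
f 33 34 31
f 34 29 35
f 34 35 31
f 35 29 36
f 35 36 31
f 36 29 37
f 36 37 31
f 37 29 38
f 37 38 31
f 38 29 39
f 38 39 31
f 39 29 40
f 39 40 31
f 40 29 41
f 40 41 31
f 41 29 42
f 41 42 31
f 42 29 30
f 42 30 31
f 44 43 47
f 44 47 45
f 45 47 48
f 45 48 46
f 47 43 49
f 47 49 48
f 48 49 50
f 48 50 46
f 49 43 51
f 49 51 50
f 50 51 52
f 50 52 46
f 51 43 53
f 51 53 52
f 52 53 54
f 52 54 46
f 53 43 55
f 53 55 54
f 54 55 56
f 54 56 46
f 55 43 57
f 55 57 56
f 56 57 58
f 56 58 46
f 57 43 59
f 57 59 58
f 58 59 60
f 58 60 46
f 59 43 61
f 59 61 60
f 60 61 62
f 60 62 46
f 61 43 63
f 61 63 62
f 62 63 64
f 62 64 46
f 63 43 65
f 63 65 64
f 64 65 66
f 64 66 46
f 65 43 67
f 65 67 66
f 66 67 68
f 66 68 46
f 67 43 44
f 67 44 68
f 68 44 45
f 68 45 46
f 70 72 69
f 73 70 69
f 69 72 71
f 71 73 69
f 70 76 72
f 74 70 73
f 74 76 70
f 72 76 71
f 75 73 71
f 71 76 75
f 75 74 73
f 76 74 75

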